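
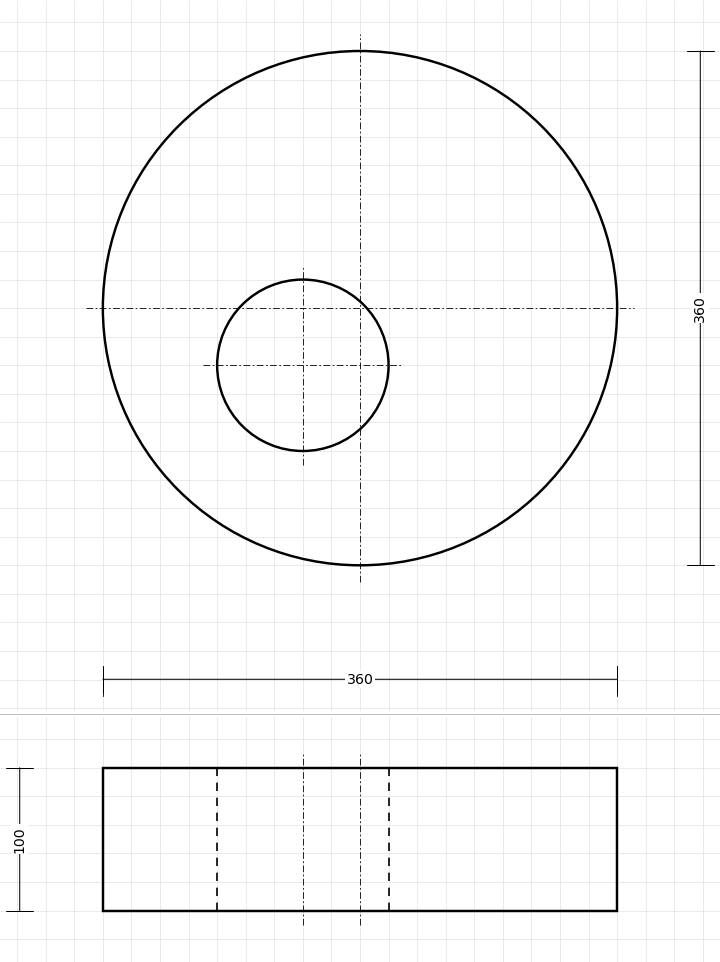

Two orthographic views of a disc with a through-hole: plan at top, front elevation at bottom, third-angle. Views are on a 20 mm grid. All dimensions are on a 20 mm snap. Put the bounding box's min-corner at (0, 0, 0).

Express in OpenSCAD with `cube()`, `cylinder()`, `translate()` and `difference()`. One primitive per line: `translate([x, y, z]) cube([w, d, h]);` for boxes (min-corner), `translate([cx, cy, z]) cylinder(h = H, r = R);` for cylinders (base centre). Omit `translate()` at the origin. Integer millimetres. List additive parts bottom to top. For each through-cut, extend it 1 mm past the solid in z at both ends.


difference() {
  translate([180, 180, 0]) cylinder(h = 100, r = 180);
  translate([140, 140, -1]) cylinder(h = 102, r = 60);
}


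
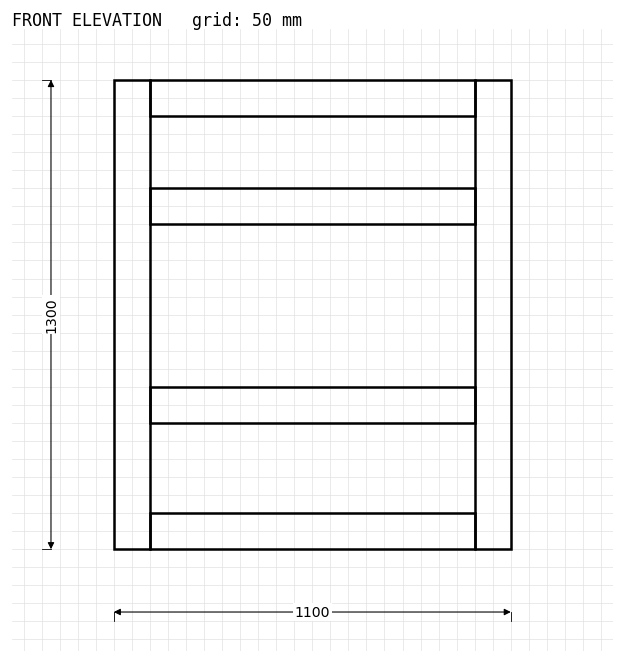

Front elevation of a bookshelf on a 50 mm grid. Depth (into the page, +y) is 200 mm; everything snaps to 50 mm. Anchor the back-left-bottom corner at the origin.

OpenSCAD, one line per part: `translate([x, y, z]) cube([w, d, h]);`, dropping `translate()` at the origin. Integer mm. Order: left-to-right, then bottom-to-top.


cube([100, 200, 1300]);
translate([100, 0, 0]) cube([900, 200, 100]);
translate([100, 0, 350]) cube([900, 200, 100]);
translate([100, 0, 900]) cube([900, 200, 100]);
translate([100, 0, 1200]) cube([900, 200, 100]);
translate([1000, 0, 0]) cube([100, 200, 1300]);


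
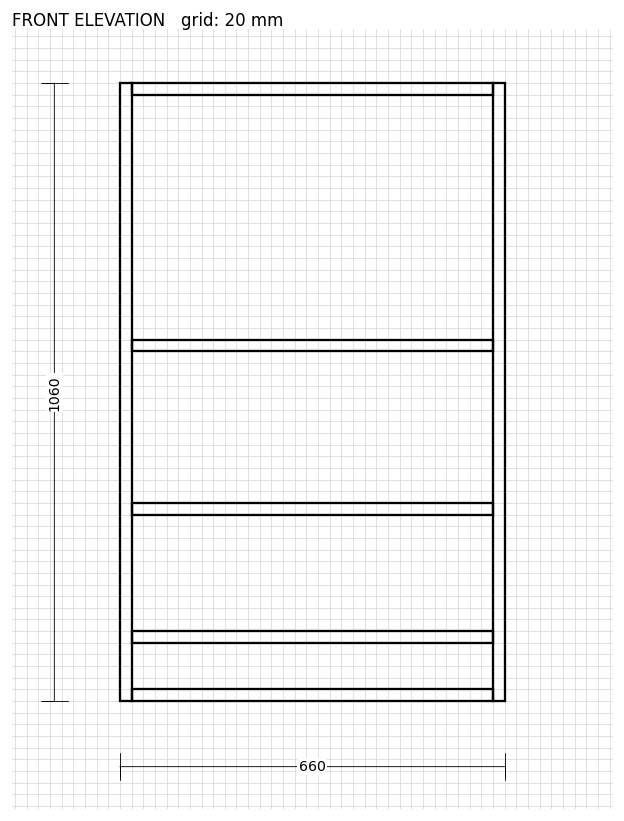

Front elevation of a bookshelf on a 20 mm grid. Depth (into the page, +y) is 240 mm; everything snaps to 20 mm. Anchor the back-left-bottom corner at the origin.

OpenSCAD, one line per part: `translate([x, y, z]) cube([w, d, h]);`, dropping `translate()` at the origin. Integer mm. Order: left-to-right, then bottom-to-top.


cube([20, 240, 1060]);
translate([20, 0, 0]) cube([620, 240, 20]);
translate([20, 0, 100]) cube([620, 240, 20]);
translate([20, 0, 320]) cube([620, 240, 20]);
translate([20, 0, 600]) cube([620, 240, 20]);
translate([20, 0, 1040]) cube([620, 240, 20]);
translate([640, 0, 0]) cube([20, 240, 1060]);


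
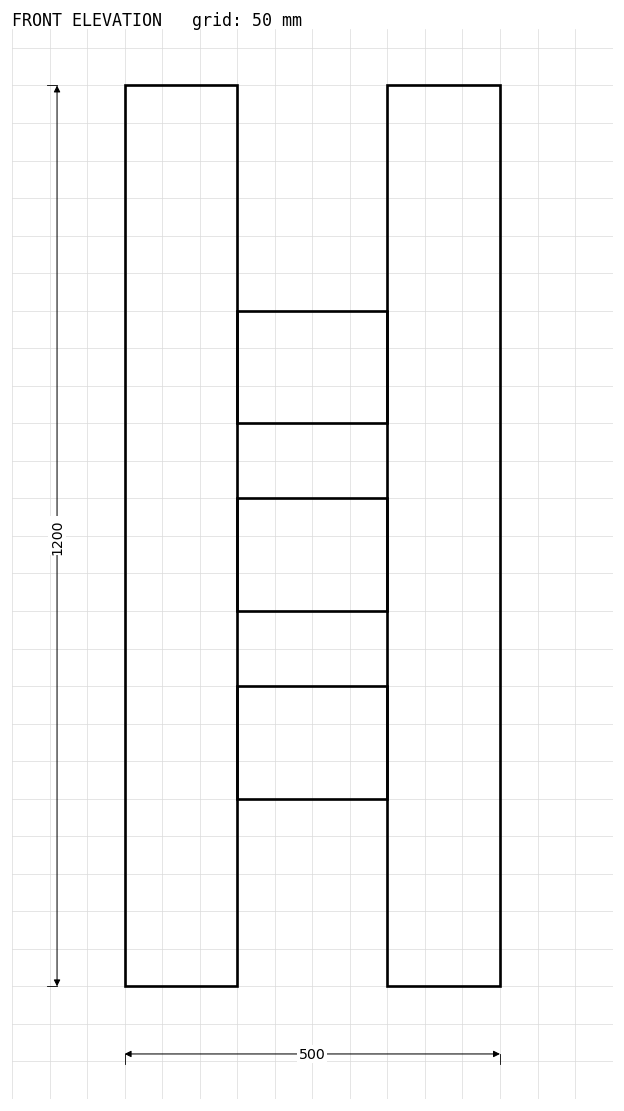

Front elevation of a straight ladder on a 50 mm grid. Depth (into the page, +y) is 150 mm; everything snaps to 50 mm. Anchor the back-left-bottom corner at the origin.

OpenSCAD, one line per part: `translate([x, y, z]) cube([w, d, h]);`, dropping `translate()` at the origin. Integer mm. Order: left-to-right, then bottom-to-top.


cube([150, 150, 1200]);
translate([150, 0, 250]) cube([200, 150, 150]);
translate([150, 0, 500]) cube([200, 150, 150]);
translate([150, 0, 750]) cube([200, 150, 150]);
translate([350, 0, 0]) cube([150, 150, 1200]);


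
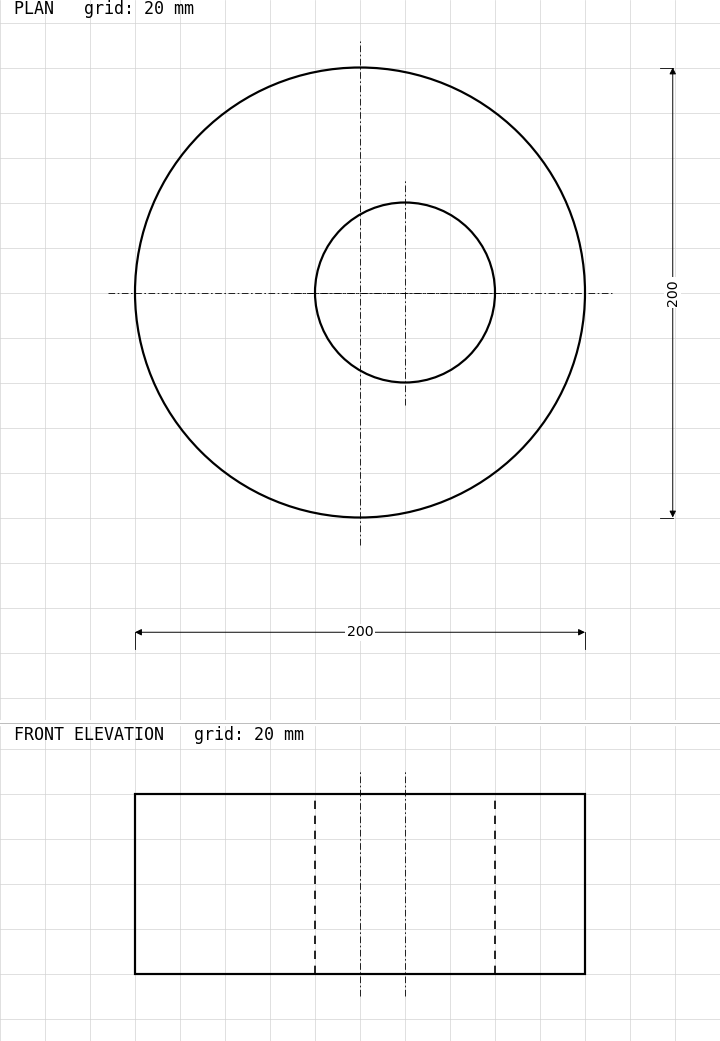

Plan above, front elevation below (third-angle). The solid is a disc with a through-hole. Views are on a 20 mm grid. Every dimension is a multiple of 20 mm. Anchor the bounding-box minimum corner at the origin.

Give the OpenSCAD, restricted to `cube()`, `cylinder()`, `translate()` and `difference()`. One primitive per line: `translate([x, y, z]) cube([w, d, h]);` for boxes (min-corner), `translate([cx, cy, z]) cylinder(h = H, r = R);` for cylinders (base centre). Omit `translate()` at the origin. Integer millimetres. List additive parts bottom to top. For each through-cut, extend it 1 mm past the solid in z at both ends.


difference() {
  translate([100, 100, 0]) cylinder(h = 80, r = 100);
  translate([120, 100, -1]) cylinder(h = 82, r = 40);
}


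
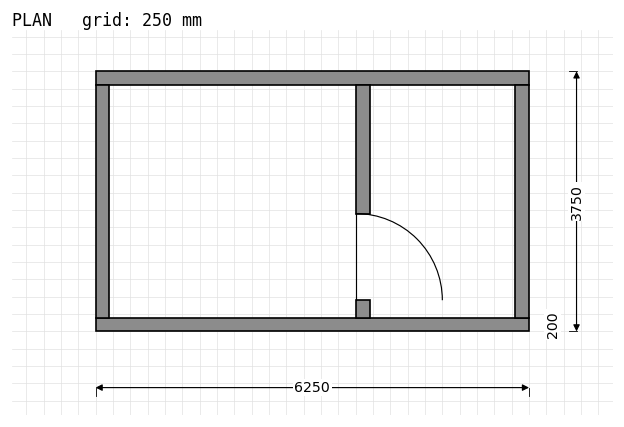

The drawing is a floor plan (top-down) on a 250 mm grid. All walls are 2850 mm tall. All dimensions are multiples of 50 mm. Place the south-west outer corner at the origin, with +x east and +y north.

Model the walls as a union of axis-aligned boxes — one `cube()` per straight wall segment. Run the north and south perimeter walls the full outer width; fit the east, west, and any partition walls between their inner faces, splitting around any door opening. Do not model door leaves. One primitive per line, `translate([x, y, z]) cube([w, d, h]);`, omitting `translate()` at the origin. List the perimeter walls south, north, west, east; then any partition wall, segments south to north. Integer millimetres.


cube([6250, 200, 2850]);
translate([0, 3550, 0]) cube([6250, 200, 2850]);
translate([0, 200, 0]) cube([200, 3350, 2850]);
translate([6050, 200, 0]) cube([200, 3350, 2850]);
translate([3750, 200, 0]) cube([200, 250, 2850]);
translate([3750, 1700, 0]) cube([200, 1850, 2850]);


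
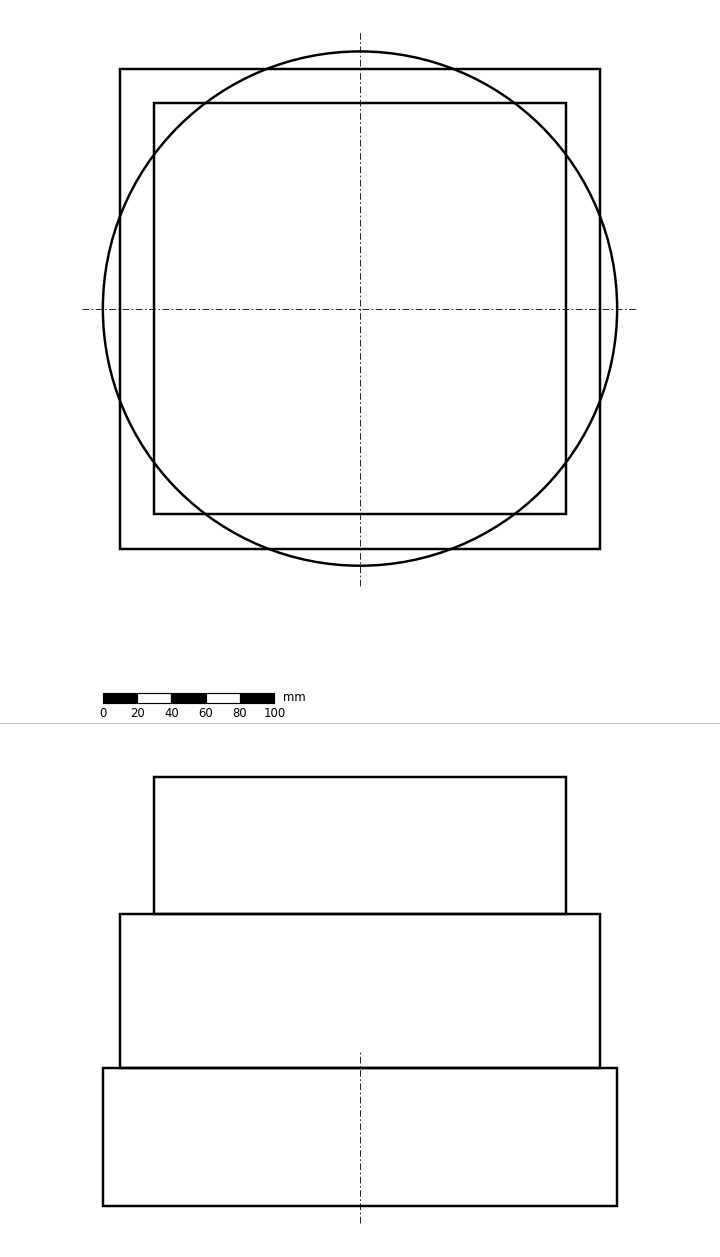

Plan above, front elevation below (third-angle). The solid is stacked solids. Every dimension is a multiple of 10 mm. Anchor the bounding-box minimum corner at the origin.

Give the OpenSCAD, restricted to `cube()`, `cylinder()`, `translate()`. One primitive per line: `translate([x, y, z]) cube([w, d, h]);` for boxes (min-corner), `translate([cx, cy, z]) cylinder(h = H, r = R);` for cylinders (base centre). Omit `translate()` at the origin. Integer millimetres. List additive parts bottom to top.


translate([150, 150, 0]) cylinder(h = 80, r = 150);
translate([10, 10, 80]) cube([280, 280, 90]);
translate([30, 30, 170]) cube([240, 240, 80]);


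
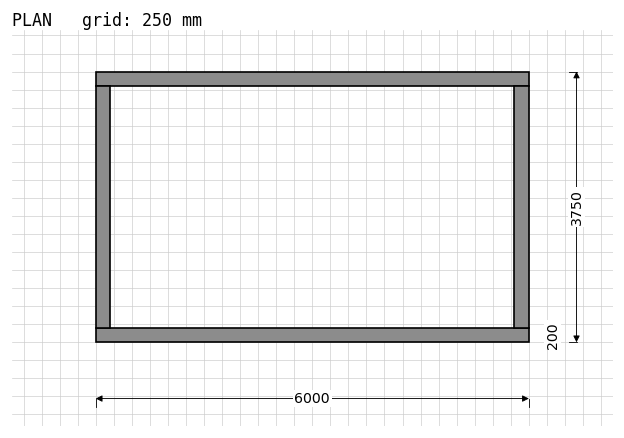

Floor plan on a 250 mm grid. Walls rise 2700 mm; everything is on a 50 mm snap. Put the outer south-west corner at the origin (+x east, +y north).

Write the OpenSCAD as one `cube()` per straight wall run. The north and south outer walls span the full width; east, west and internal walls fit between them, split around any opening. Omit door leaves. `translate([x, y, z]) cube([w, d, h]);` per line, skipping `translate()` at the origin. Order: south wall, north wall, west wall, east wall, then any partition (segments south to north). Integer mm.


cube([6000, 200, 2700]);
translate([0, 3550, 0]) cube([6000, 200, 2700]);
translate([0, 200, 0]) cube([200, 3350, 2700]);
translate([5800, 200, 0]) cube([200, 3350, 2700]);


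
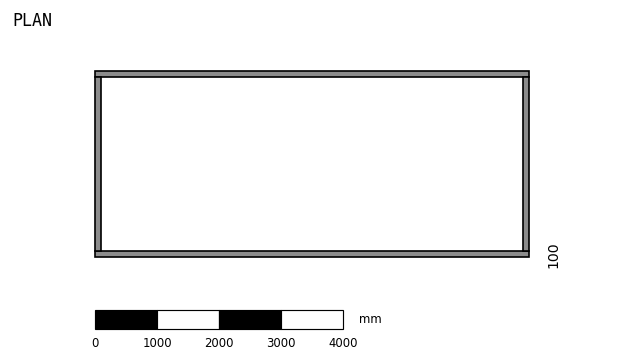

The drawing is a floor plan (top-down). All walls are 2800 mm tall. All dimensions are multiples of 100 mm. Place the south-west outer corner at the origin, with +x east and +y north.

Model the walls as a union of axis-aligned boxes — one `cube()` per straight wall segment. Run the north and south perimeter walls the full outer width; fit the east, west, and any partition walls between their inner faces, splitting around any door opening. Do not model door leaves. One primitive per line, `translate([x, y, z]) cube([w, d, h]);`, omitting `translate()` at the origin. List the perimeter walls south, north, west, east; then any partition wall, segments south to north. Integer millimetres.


cube([7000, 100, 2800]);
translate([0, 2900, 0]) cube([7000, 100, 2800]);
translate([0, 100, 0]) cube([100, 2800, 2800]);
translate([6900, 100, 0]) cube([100, 2800, 2800]);


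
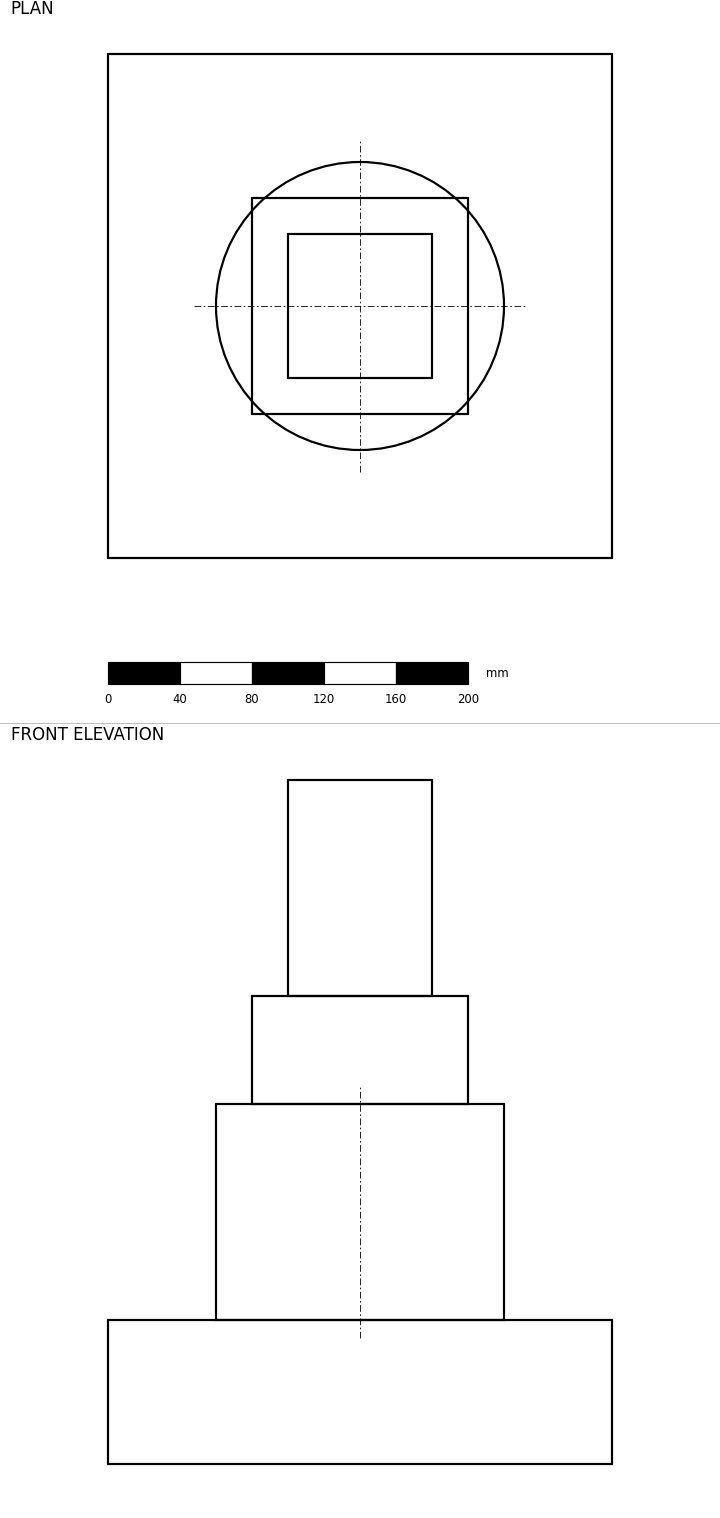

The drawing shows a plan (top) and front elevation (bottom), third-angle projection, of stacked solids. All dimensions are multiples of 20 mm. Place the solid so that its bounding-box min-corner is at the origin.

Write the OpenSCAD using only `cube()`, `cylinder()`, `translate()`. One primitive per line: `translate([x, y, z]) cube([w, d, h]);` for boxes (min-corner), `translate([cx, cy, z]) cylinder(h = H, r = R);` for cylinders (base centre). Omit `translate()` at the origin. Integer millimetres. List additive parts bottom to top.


cube([280, 280, 80]);
translate([140, 140, 80]) cylinder(h = 120, r = 80);
translate([80, 80, 200]) cube([120, 120, 60]);
translate([100, 100, 260]) cube([80, 80, 120]);


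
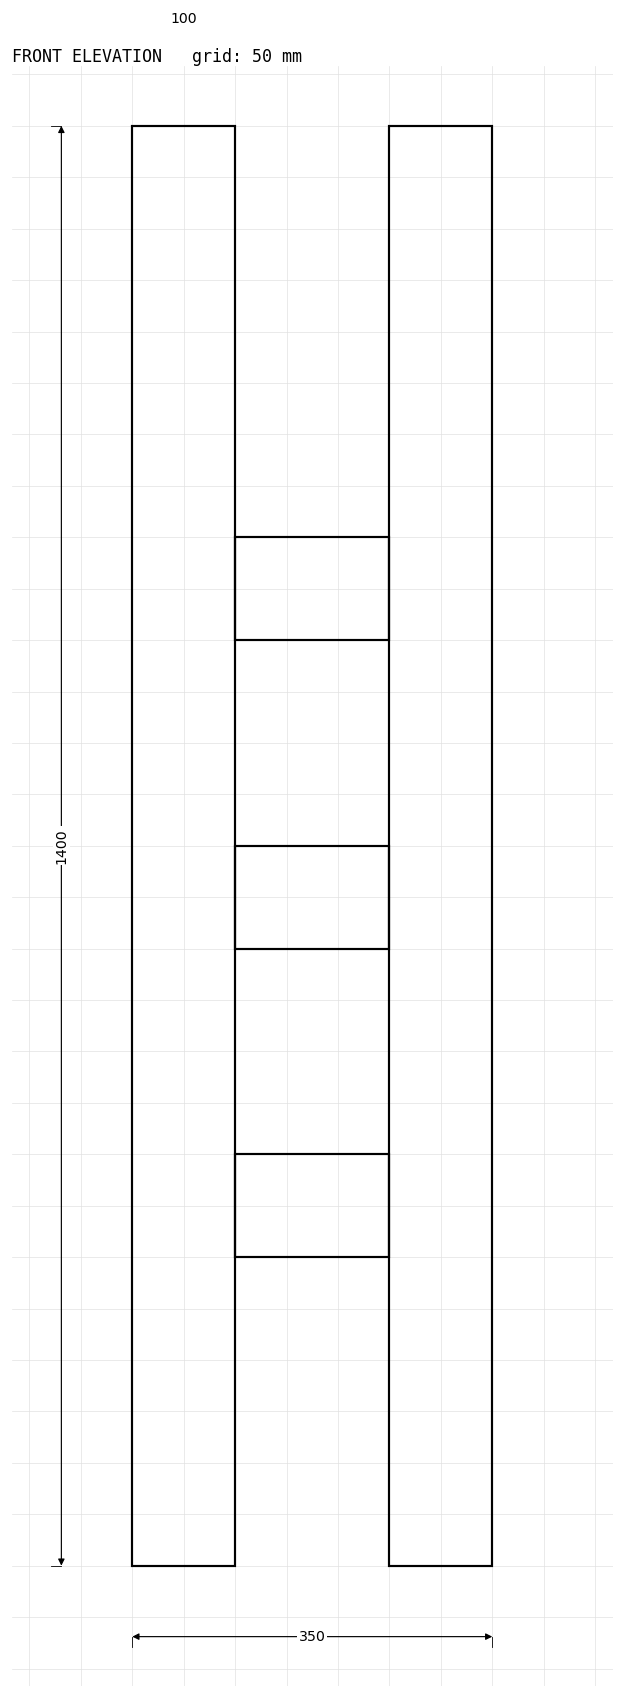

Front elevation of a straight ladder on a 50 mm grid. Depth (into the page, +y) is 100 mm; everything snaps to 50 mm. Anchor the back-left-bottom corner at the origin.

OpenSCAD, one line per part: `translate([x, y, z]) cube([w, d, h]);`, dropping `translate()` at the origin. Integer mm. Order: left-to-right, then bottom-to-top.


cube([100, 100, 1400]);
translate([100, 0, 300]) cube([150, 100, 100]);
translate([100, 0, 600]) cube([150, 100, 100]);
translate([100, 0, 900]) cube([150, 100, 100]);
translate([250, 0, 0]) cube([100, 100, 1400]);


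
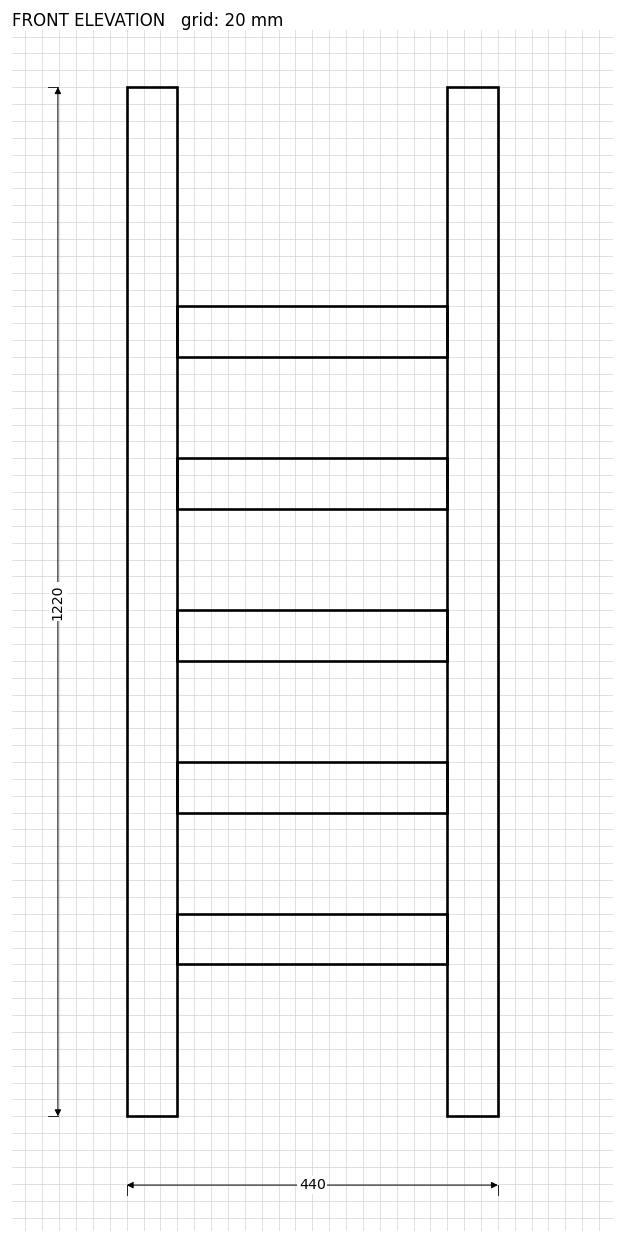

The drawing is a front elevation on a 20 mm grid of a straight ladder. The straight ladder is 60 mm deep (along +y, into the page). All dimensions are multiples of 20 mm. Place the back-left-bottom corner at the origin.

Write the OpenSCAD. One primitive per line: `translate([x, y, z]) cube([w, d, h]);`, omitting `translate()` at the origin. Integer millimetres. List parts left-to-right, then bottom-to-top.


cube([60, 60, 1220]);
translate([60, 0, 180]) cube([320, 60, 60]);
translate([60, 0, 360]) cube([320, 60, 60]);
translate([60, 0, 540]) cube([320, 60, 60]);
translate([60, 0, 720]) cube([320, 60, 60]);
translate([60, 0, 900]) cube([320, 60, 60]);
translate([380, 0, 0]) cube([60, 60, 1220]);


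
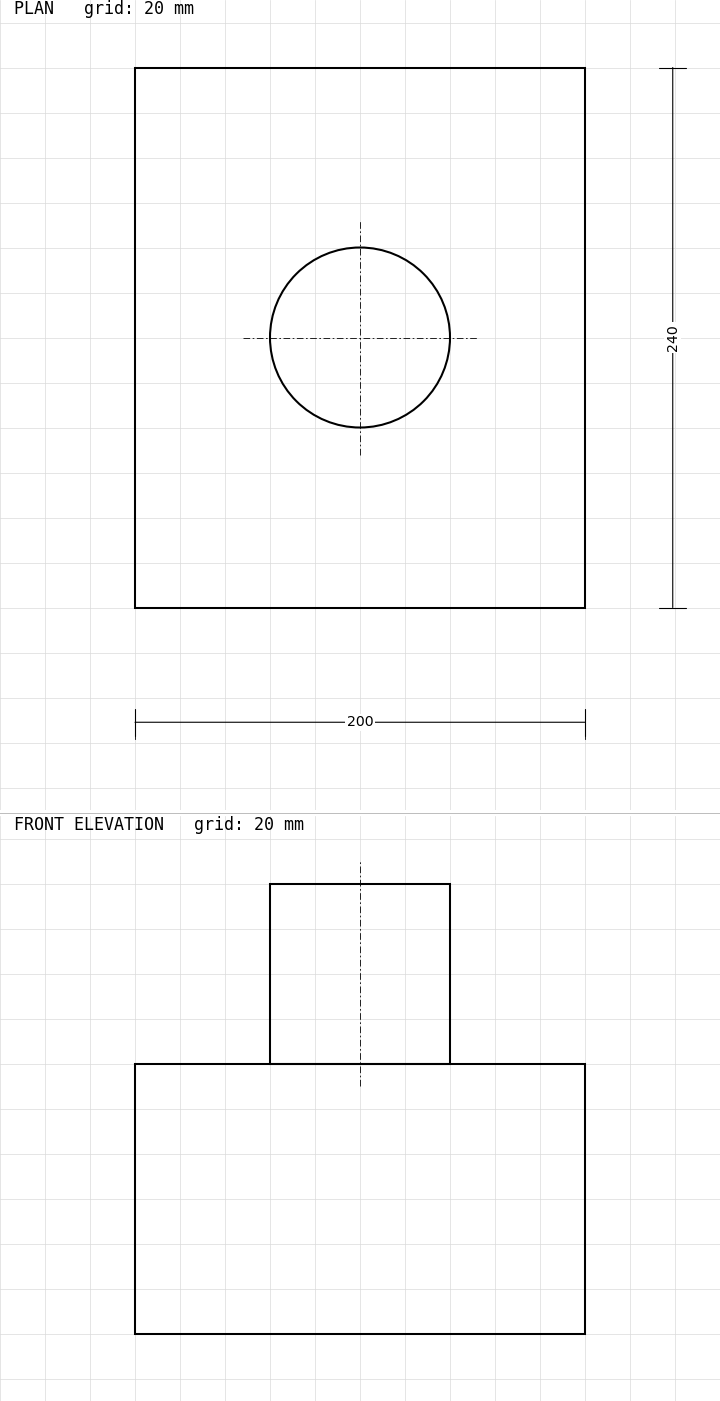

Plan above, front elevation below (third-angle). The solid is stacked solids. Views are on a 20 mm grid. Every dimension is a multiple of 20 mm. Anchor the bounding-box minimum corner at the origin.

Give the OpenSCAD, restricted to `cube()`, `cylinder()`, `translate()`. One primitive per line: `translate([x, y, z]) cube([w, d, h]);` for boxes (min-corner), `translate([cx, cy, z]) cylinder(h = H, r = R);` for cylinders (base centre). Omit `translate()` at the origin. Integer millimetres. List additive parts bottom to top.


cube([200, 240, 120]);
translate([100, 120, 120]) cylinder(h = 80, r = 40);


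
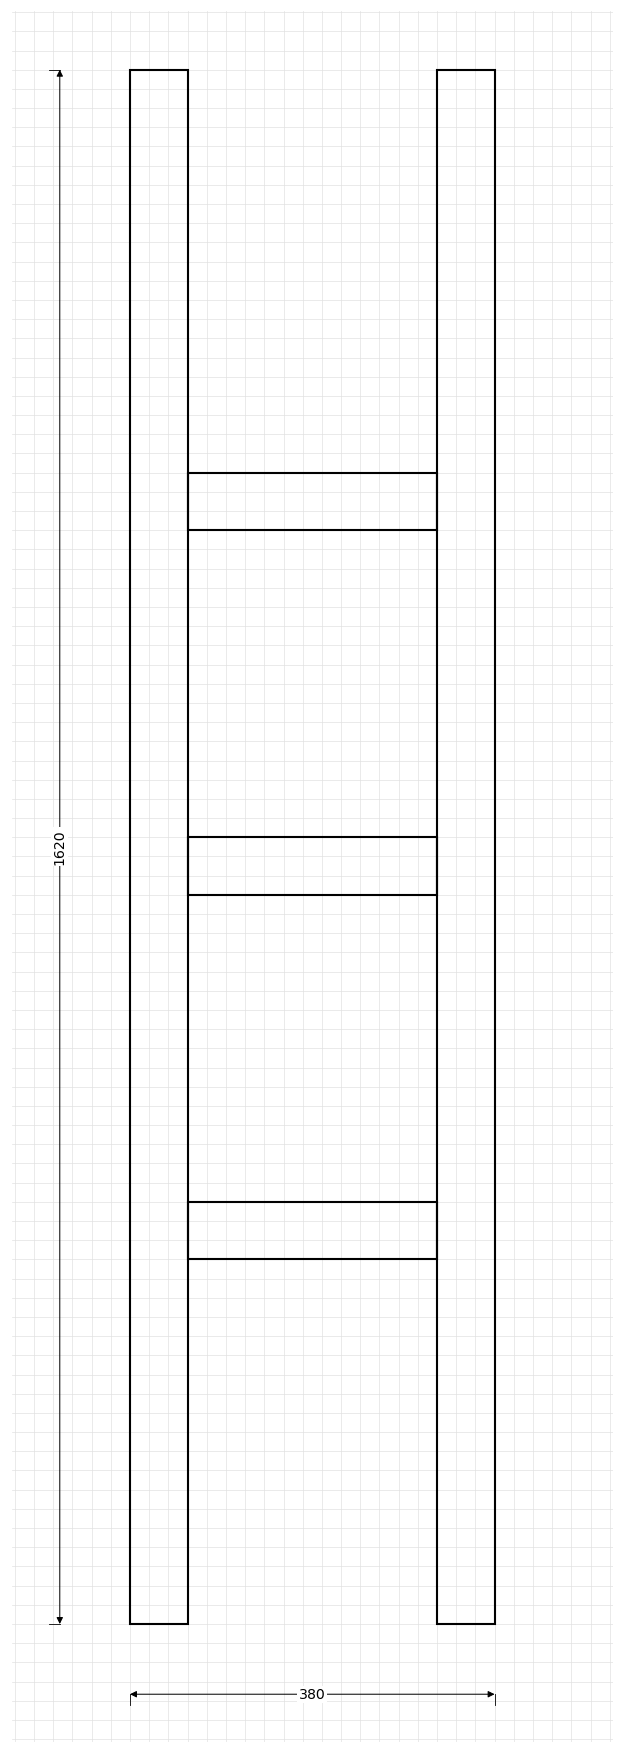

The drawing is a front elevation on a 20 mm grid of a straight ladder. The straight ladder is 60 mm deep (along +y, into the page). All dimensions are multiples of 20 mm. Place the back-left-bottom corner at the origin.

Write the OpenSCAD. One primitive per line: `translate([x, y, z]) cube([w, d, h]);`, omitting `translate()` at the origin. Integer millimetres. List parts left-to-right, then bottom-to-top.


cube([60, 60, 1620]);
translate([60, 0, 380]) cube([260, 60, 60]);
translate([60, 0, 760]) cube([260, 60, 60]);
translate([60, 0, 1140]) cube([260, 60, 60]);
translate([320, 0, 0]) cube([60, 60, 1620]);


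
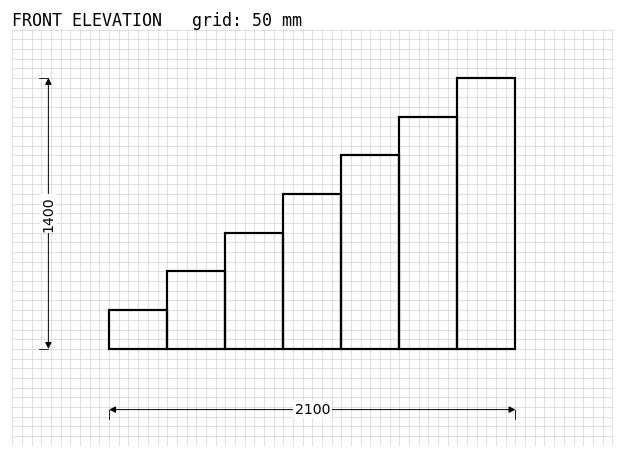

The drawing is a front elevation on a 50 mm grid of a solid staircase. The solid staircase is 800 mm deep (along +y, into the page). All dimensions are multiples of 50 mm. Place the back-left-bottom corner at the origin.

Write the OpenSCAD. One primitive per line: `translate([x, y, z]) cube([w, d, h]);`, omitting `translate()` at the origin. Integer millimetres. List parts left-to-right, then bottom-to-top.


cube([300, 800, 200]);
translate([300, 0, 0]) cube([300, 800, 400]);
translate([600, 0, 0]) cube([300, 800, 600]);
translate([900, 0, 0]) cube([300, 800, 800]);
translate([1200, 0, 0]) cube([300, 800, 1000]);
translate([1500, 0, 0]) cube([300, 800, 1200]);
translate([1800, 0, 0]) cube([300, 800, 1400]);


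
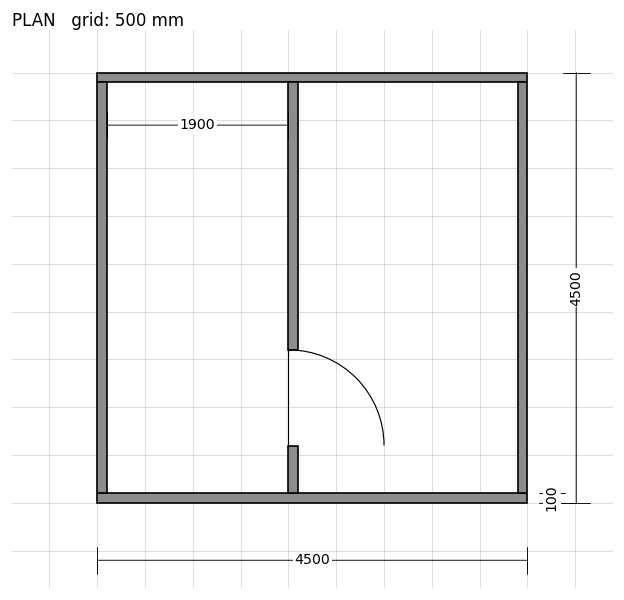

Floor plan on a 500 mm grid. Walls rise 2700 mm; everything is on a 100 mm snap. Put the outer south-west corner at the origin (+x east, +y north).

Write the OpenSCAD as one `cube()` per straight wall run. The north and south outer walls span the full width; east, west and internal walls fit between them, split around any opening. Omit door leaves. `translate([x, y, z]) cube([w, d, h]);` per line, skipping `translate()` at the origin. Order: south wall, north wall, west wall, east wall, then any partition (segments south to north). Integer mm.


cube([4500, 100, 2700]);
translate([0, 4400, 0]) cube([4500, 100, 2700]);
translate([0, 100, 0]) cube([100, 4300, 2700]);
translate([4400, 100, 0]) cube([100, 4300, 2700]);
translate([2000, 100, 0]) cube([100, 500, 2700]);
translate([2000, 1600, 0]) cube([100, 2800, 2700]);


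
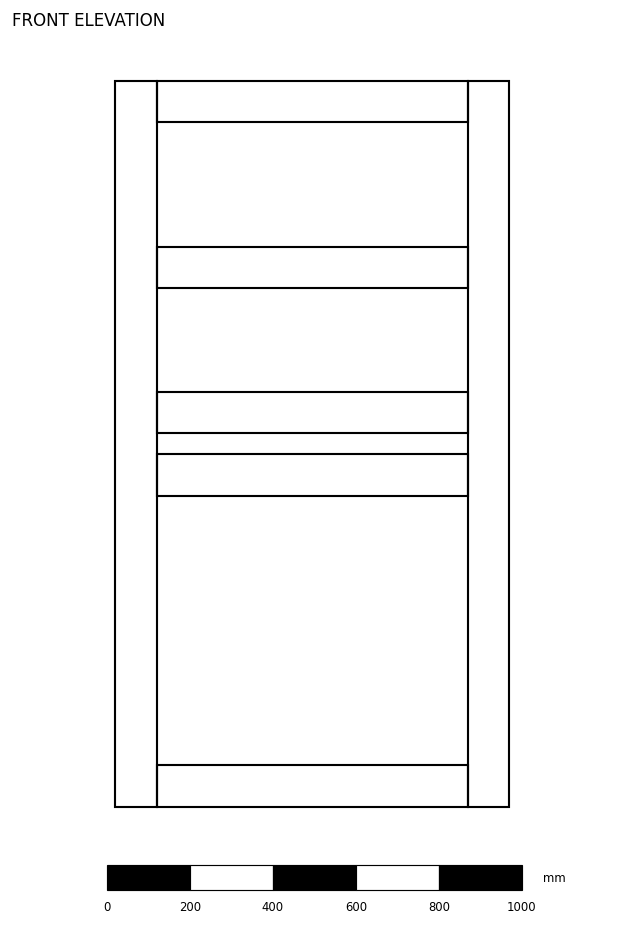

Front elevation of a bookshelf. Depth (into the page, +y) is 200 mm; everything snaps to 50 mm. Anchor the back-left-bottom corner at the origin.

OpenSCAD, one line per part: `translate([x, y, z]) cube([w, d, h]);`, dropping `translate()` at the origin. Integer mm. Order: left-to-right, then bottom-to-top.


cube([100, 200, 1750]);
translate([100, 0, 0]) cube([750, 200, 100]);
translate([100, 0, 750]) cube([750, 200, 100]);
translate([100, 0, 900]) cube([750, 200, 100]);
translate([100, 0, 1250]) cube([750, 200, 100]);
translate([100, 0, 1650]) cube([750, 200, 100]);
translate([850, 0, 0]) cube([100, 200, 1750]);


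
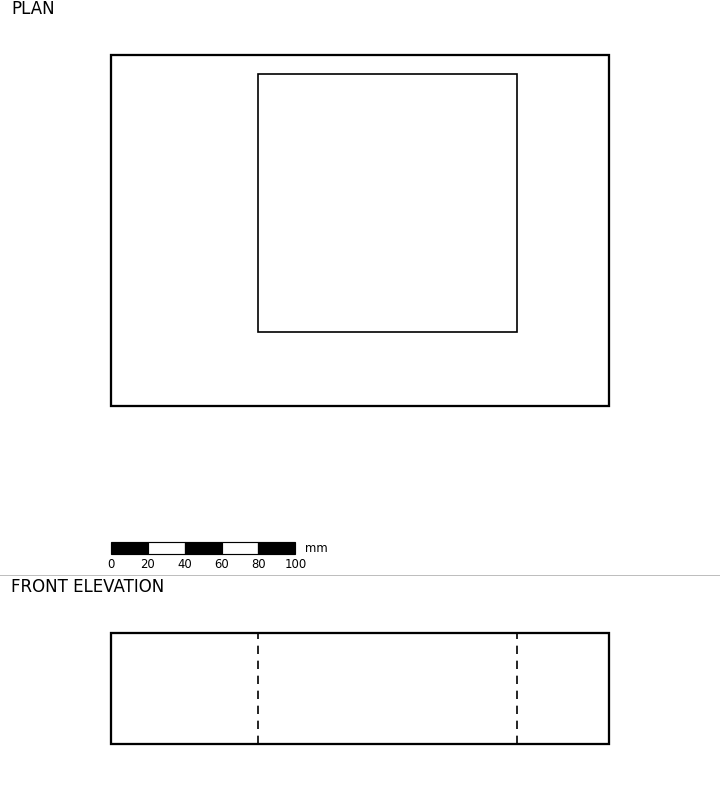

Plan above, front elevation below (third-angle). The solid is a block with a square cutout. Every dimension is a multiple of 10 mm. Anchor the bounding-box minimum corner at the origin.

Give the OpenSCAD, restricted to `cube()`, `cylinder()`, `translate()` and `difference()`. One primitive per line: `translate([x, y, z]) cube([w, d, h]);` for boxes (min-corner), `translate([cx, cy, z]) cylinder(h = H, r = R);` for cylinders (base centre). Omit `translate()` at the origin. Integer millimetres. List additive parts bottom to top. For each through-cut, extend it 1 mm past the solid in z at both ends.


difference() {
  cube([270, 190, 60]);
  translate([80, 40, -1]) cube([140, 140, 62]);
}


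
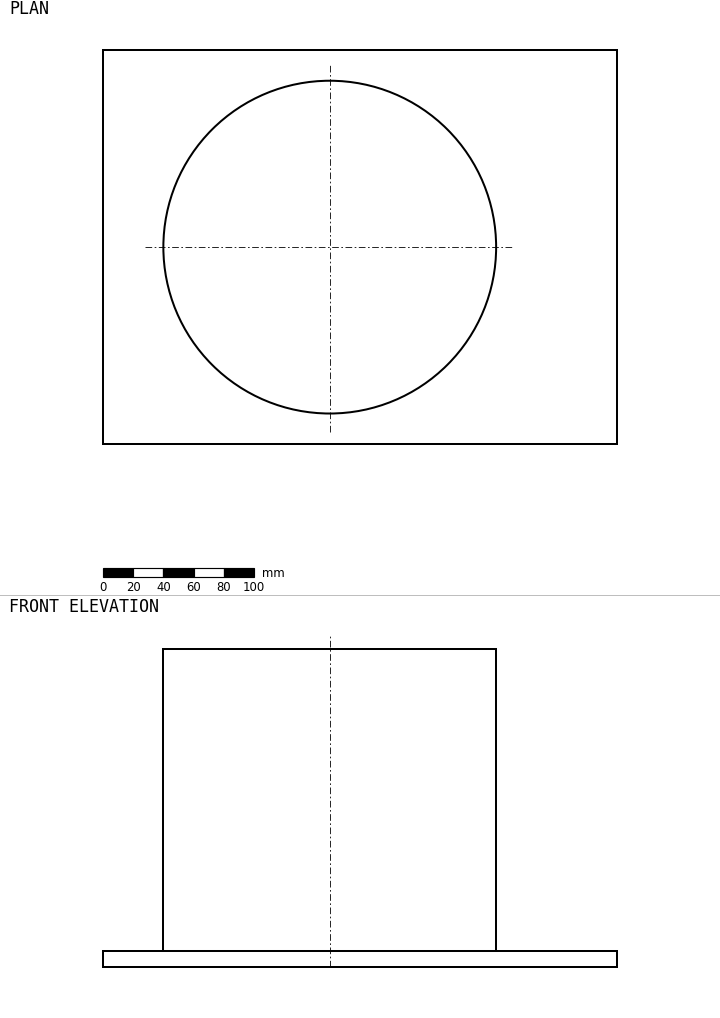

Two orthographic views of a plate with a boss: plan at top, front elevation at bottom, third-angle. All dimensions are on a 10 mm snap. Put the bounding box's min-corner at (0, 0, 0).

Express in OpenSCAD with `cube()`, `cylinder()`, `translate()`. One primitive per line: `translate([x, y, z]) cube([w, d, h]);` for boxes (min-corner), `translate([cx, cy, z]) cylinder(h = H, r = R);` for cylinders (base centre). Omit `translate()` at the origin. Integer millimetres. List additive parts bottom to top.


cube([340, 260, 10]);
translate([150, 130, 10]) cylinder(h = 200, r = 110);


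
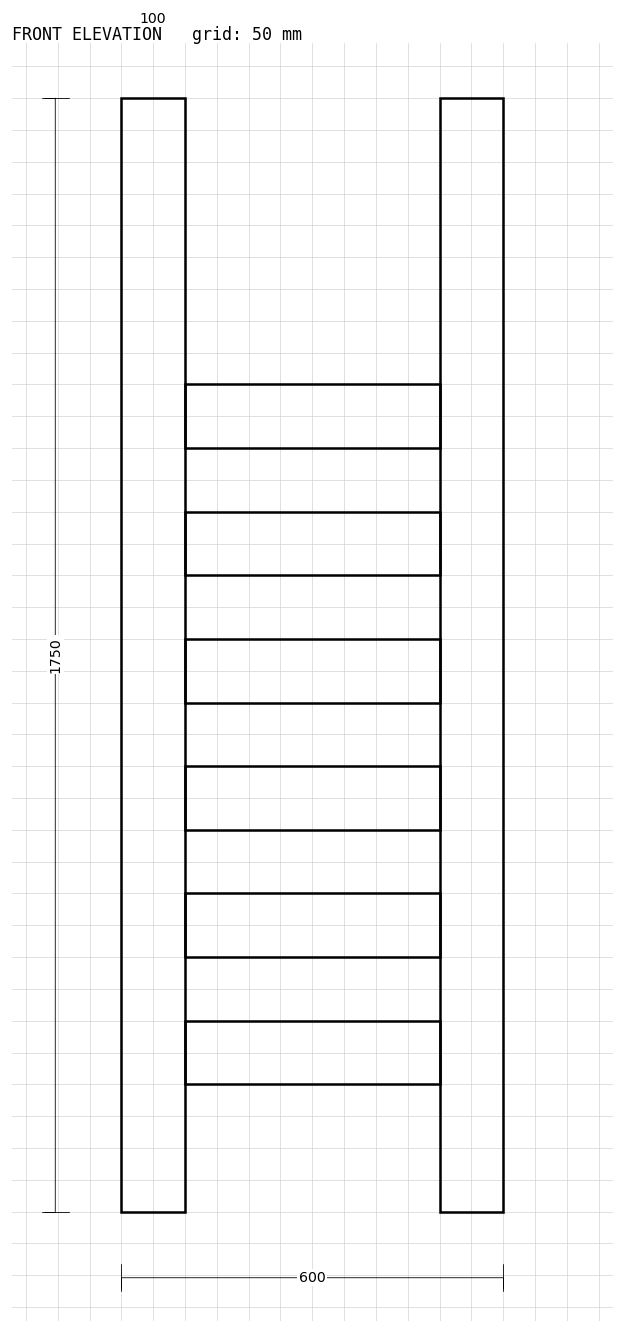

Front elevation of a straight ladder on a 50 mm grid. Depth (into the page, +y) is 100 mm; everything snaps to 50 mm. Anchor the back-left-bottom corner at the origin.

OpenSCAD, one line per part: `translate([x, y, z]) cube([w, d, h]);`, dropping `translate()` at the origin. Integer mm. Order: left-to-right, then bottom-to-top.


cube([100, 100, 1750]);
translate([100, 0, 200]) cube([400, 100, 100]);
translate([100, 0, 400]) cube([400, 100, 100]);
translate([100, 0, 600]) cube([400, 100, 100]);
translate([100, 0, 800]) cube([400, 100, 100]);
translate([100, 0, 1000]) cube([400, 100, 100]);
translate([100, 0, 1200]) cube([400, 100, 100]);
translate([500, 0, 0]) cube([100, 100, 1750]);


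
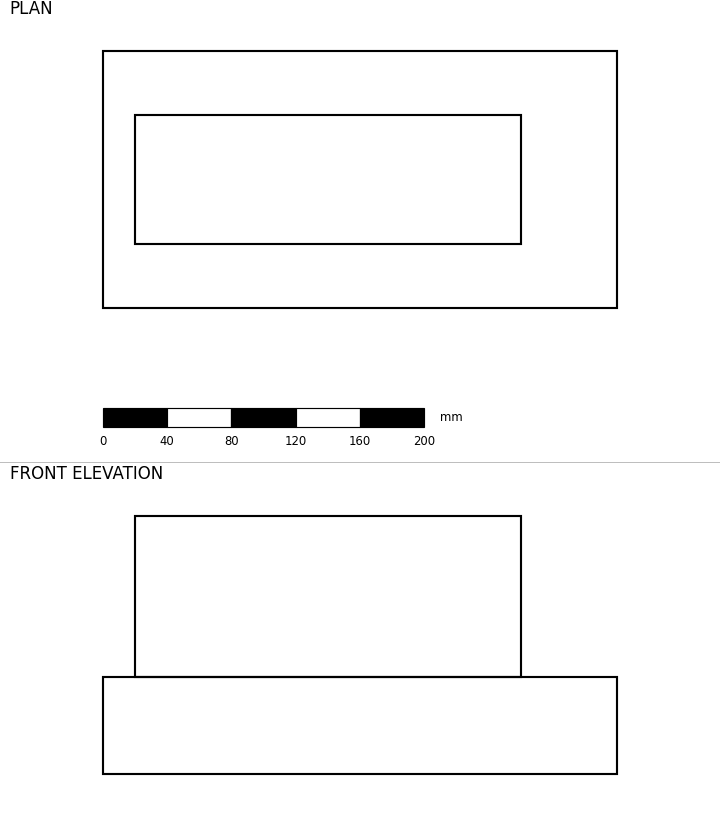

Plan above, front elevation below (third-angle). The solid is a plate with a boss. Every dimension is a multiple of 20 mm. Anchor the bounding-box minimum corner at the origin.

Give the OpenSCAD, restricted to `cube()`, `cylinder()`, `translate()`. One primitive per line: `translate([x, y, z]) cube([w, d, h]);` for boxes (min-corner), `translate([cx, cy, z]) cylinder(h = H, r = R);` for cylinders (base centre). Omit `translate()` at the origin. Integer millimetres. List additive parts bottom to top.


cube([320, 160, 60]);
translate([20, 40, 60]) cube([240, 80, 100]);


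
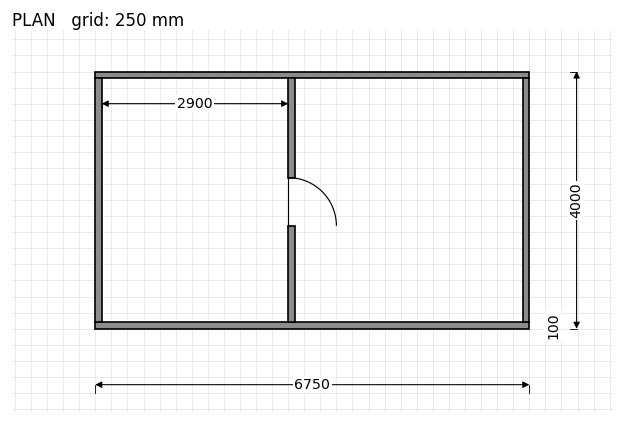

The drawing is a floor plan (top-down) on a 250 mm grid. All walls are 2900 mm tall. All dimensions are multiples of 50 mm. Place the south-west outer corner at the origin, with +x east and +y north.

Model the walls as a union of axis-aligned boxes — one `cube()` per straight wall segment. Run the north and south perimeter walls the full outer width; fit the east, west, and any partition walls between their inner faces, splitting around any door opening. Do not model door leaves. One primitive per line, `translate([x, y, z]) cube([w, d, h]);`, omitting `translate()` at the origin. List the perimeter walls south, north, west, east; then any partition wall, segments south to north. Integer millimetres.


cube([6750, 100, 2900]);
translate([0, 3900, 0]) cube([6750, 100, 2900]);
translate([0, 100, 0]) cube([100, 3800, 2900]);
translate([6650, 100, 0]) cube([100, 3800, 2900]);
translate([3000, 100, 0]) cube([100, 1500, 2900]);
translate([3000, 2350, 0]) cube([100, 1550, 2900]);


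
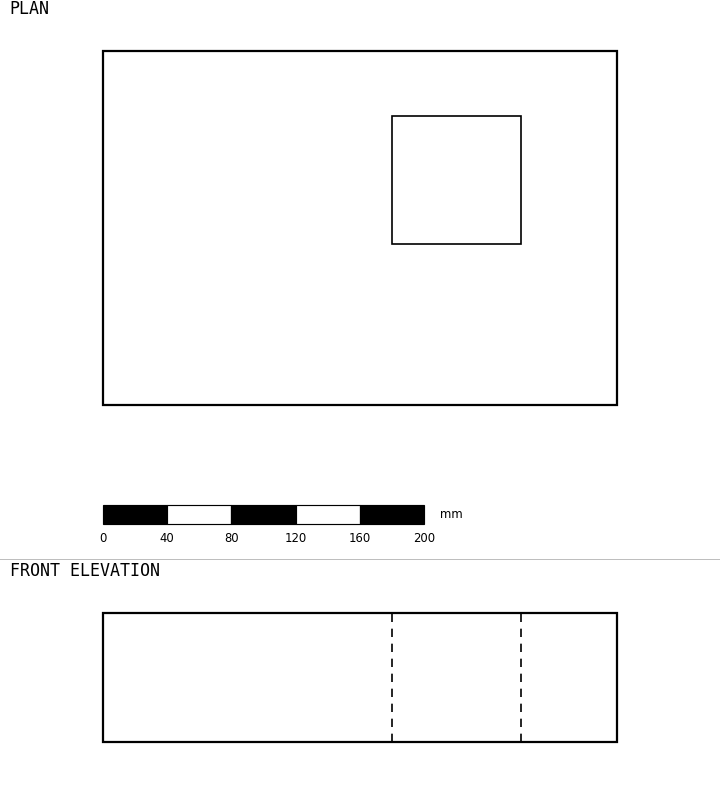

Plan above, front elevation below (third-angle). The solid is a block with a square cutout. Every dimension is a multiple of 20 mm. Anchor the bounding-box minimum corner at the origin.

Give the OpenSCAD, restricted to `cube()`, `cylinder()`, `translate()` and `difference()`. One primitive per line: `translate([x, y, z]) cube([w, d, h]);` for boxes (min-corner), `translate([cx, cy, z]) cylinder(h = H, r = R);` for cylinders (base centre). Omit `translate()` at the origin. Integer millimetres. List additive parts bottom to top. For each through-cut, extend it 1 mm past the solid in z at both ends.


difference() {
  cube([320, 220, 80]);
  translate([180, 100, -1]) cube([80, 80, 82]);
}


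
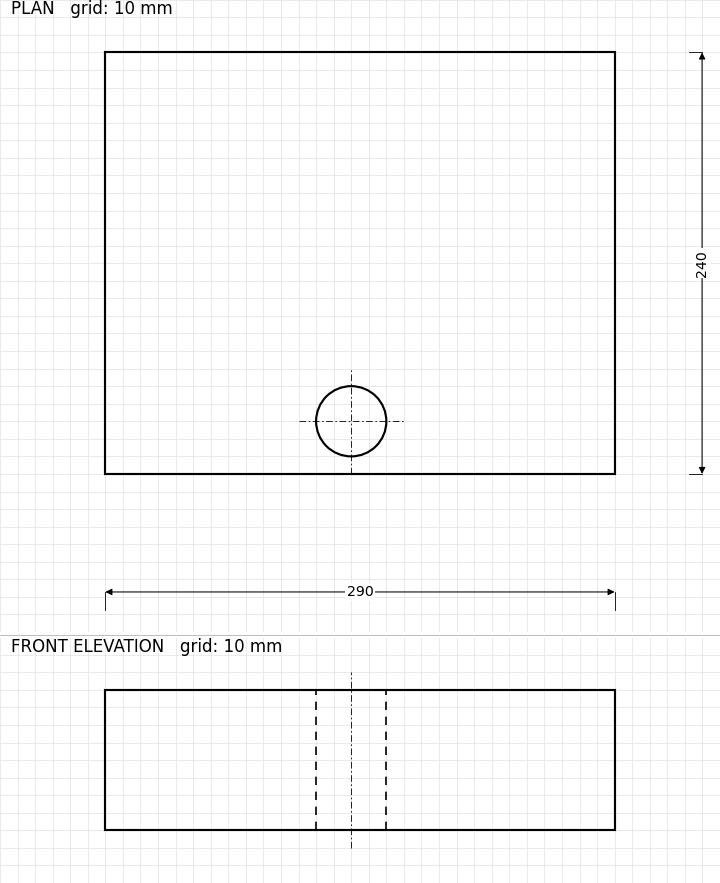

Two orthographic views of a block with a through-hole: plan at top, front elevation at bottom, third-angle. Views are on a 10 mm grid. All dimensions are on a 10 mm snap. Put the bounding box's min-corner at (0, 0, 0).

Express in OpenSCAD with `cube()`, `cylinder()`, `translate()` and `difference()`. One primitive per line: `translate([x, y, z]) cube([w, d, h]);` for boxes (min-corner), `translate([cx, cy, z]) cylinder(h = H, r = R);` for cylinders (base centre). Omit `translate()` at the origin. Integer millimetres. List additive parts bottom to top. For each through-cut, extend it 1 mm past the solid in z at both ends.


difference() {
  cube([290, 240, 80]);
  translate([140, 30, -1]) cylinder(h = 82, r = 20);
}


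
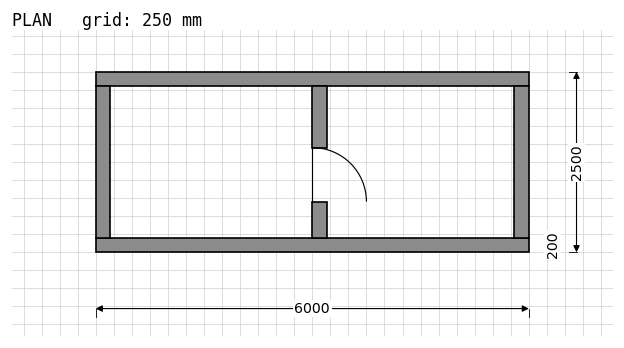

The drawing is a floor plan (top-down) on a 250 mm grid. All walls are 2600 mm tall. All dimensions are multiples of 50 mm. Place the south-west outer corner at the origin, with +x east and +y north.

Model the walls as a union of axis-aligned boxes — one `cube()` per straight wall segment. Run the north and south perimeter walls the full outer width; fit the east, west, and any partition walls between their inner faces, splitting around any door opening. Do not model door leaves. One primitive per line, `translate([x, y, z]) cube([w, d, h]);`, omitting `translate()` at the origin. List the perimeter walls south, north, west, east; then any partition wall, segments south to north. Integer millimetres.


cube([6000, 200, 2600]);
translate([0, 2300, 0]) cube([6000, 200, 2600]);
translate([0, 200, 0]) cube([200, 2100, 2600]);
translate([5800, 200, 0]) cube([200, 2100, 2600]);
translate([3000, 200, 0]) cube([200, 500, 2600]);
translate([3000, 1450, 0]) cube([200, 850, 2600]);


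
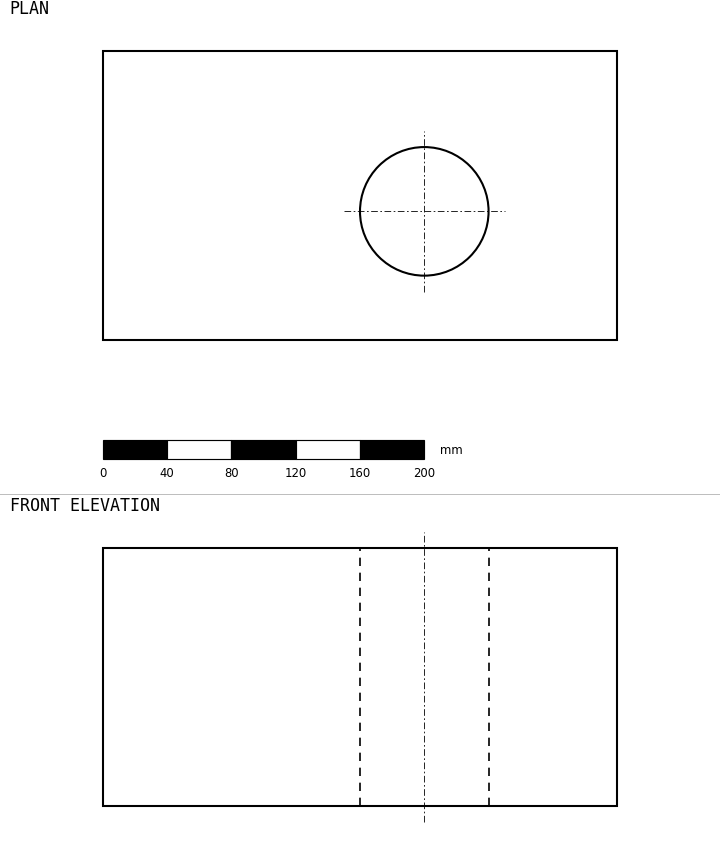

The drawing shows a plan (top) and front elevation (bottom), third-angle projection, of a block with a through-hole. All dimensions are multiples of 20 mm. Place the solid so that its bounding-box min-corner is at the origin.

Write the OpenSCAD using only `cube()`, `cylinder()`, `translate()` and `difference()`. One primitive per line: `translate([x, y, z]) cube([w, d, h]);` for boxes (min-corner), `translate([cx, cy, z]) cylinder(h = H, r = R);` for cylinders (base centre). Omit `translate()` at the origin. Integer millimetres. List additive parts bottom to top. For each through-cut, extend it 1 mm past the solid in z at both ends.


difference() {
  cube([320, 180, 160]);
  translate([200, 80, -1]) cylinder(h = 162, r = 40);
}


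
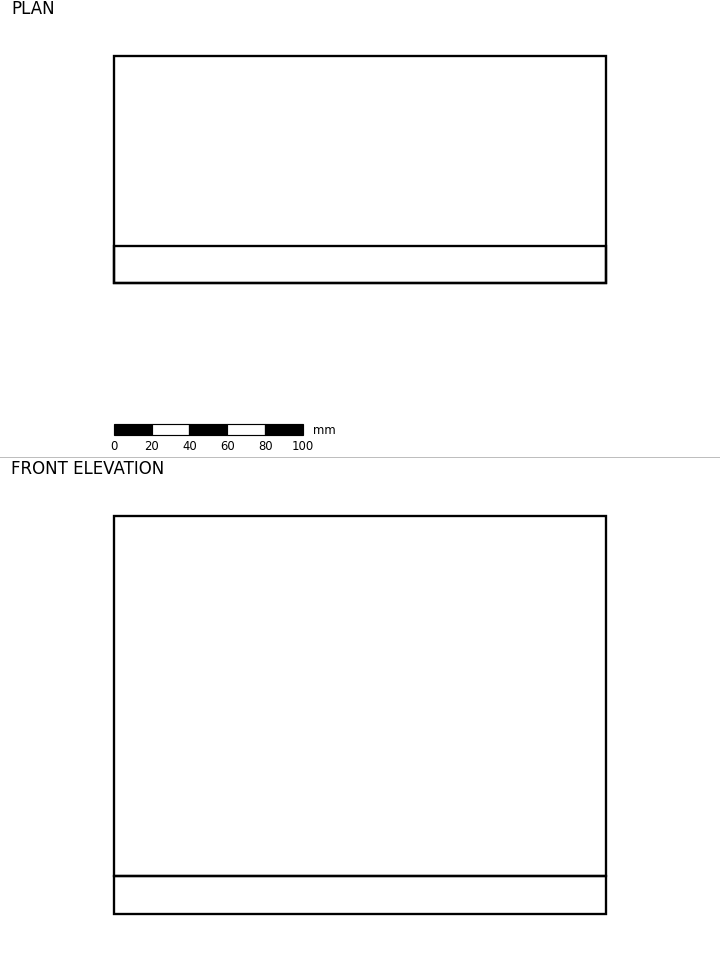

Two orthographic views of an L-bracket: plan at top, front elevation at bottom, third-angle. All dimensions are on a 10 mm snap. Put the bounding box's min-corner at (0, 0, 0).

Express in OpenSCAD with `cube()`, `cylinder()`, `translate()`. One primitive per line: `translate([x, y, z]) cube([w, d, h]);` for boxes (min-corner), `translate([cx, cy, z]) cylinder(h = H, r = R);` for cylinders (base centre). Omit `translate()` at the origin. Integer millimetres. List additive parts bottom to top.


cube([260, 120, 20]);
translate([0, 0, 20]) cube([260, 20, 190]);


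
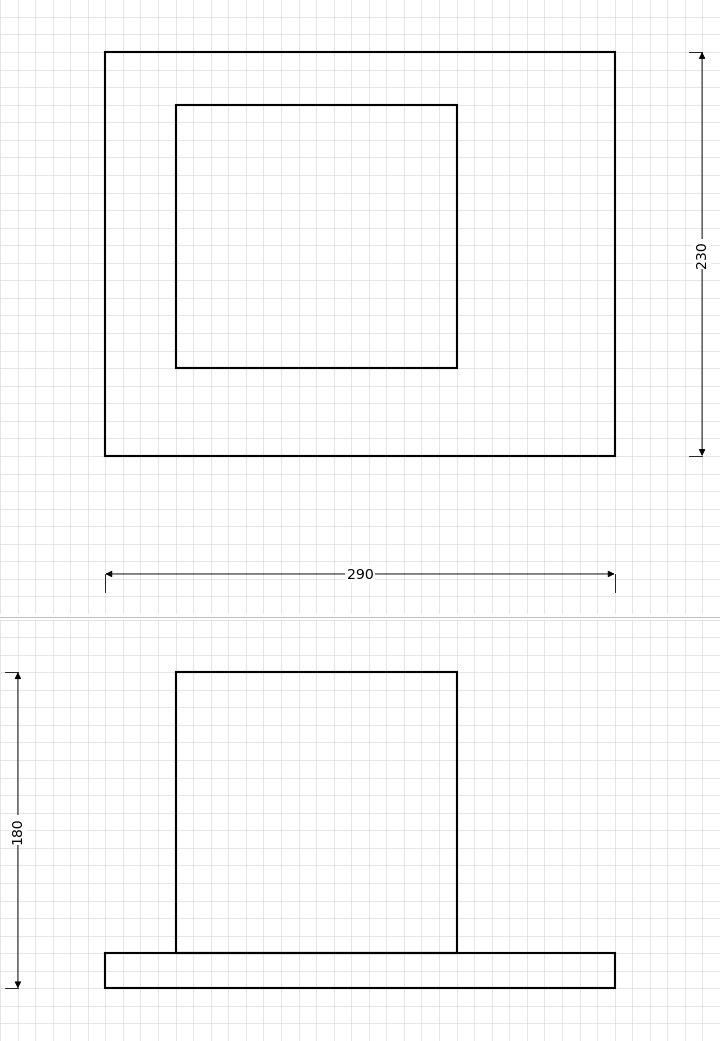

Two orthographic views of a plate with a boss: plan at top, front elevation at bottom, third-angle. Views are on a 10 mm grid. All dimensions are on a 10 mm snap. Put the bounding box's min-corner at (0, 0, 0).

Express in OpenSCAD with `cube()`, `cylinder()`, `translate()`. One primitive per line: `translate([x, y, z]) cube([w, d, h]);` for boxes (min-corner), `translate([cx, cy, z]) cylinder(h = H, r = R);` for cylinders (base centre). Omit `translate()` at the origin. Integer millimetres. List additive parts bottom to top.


cube([290, 230, 20]);
translate([40, 50, 20]) cube([160, 150, 160]);


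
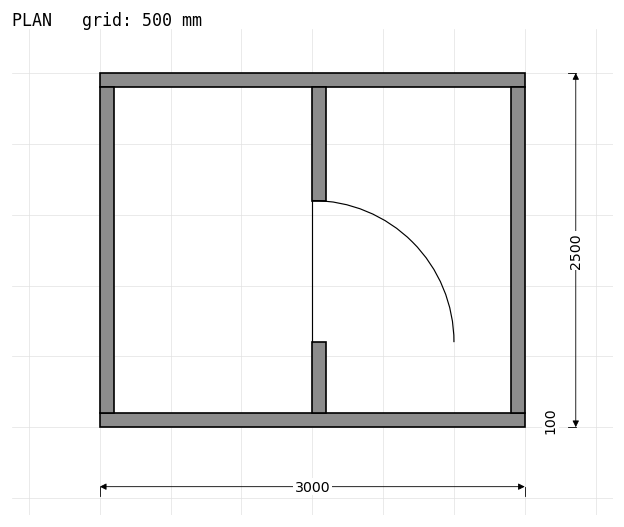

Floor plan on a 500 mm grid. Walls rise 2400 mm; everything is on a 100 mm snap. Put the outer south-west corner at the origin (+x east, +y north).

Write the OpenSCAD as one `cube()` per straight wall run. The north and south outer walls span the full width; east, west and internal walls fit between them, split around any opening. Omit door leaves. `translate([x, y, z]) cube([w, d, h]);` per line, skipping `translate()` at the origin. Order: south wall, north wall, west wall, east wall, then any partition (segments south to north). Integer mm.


cube([3000, 100, 2400]);
translate([0, 2400, 0]) cube([3000, 100, 2400]);
translate([0, 100, 0]) cube([100, 2300, 2400]);
translate([2900, 100, 0]) cube([100, 2300, 2400]);
translate([1500, 100, 0]) cube([100, 500, 2400]);
translate([1500, 1600, 0]) cube([100, 800, 2400]);


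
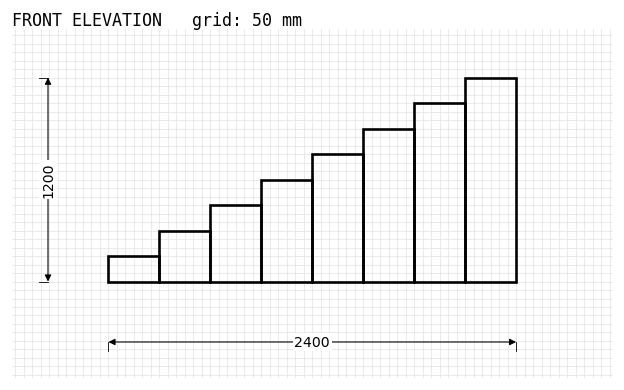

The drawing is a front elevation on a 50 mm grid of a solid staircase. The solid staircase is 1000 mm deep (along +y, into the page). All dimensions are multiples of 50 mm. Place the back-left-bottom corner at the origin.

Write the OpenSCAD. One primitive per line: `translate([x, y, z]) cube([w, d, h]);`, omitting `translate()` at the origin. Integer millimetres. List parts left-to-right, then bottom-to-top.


cube([300, 1000, 150]);
translate([300, 0, 0]) cube([300, 1000, 300]);
translate([600, 0, 0]) cube([300, 1000, 450]);
translate([900, 0, 0]) cube([300, 1000, 600]);
translate([1200, 0, 0]) cube([300, 1000, 750]);
translate([1500, 0, 0]) cube([300, 1000, 900]);
translate([1800, 0, 0]) cube([300, 1000, 1050]);
translate([2100, 0, 0]) cube([300, 1000, 1200]);


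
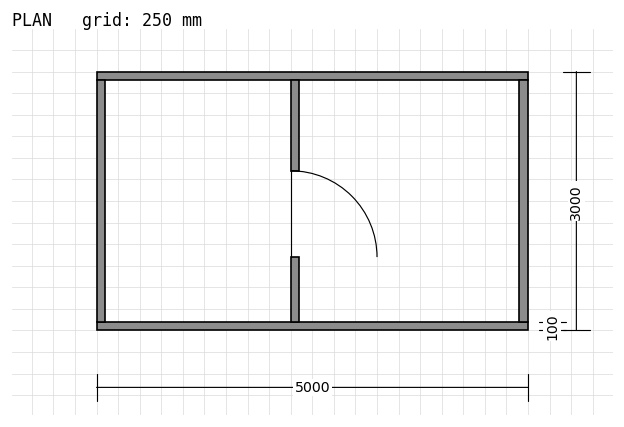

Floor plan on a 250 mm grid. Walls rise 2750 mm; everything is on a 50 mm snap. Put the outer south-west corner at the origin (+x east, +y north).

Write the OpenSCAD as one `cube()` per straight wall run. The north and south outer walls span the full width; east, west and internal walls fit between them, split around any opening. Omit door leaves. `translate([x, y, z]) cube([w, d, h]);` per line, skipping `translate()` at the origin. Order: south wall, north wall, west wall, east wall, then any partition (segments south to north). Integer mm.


cube([5000, 100, 2750]);
translate([0, 2900, 0]) cube([5000, 100, 2750]);
translate([0, 100, 0]) cube([100, 2800, 2750]);
translate([4900, 100, 0]) cube([100, 2800, 2750]);
translate([2250, 100, 0]) cube([100, 750, 2750]);
translate([2250, 1850, 0]) cube([100, 1050, 2750]);


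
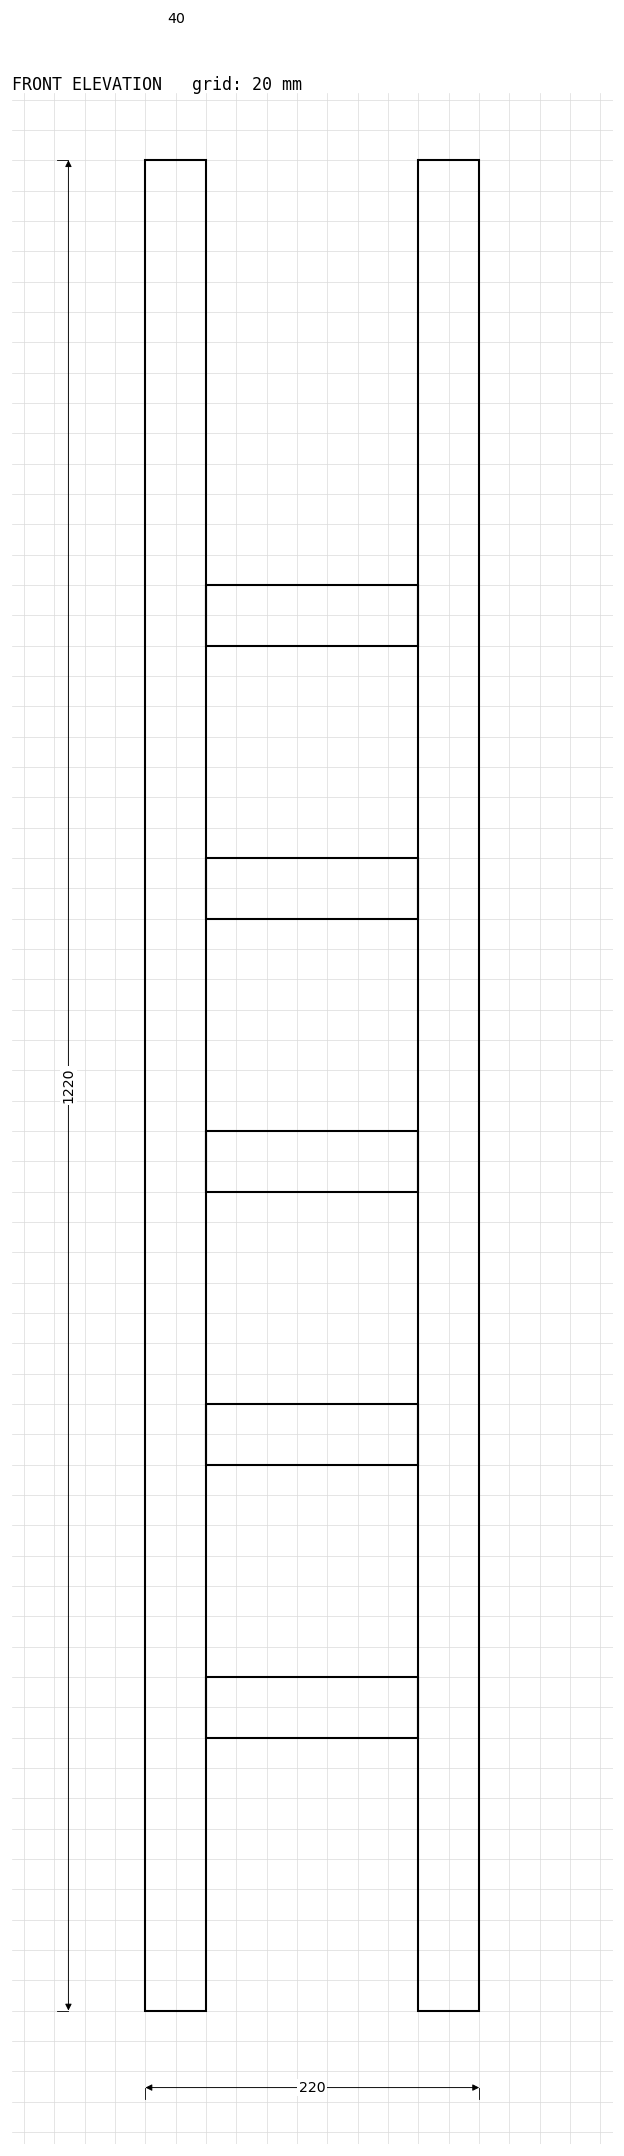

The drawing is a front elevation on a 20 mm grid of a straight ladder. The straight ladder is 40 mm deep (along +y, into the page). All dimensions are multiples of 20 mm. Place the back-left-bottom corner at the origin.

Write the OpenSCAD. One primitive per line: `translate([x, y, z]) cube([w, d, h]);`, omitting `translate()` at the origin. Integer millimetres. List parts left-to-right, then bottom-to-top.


cube([40, 40, 1220]);
translate([40, 0, 180]) cube([140, 40, 40]);
translate([40, 0, 360]) cube([140, 40, 40]);
translate([40, 0, 540]) cube([140, 40, 40]);
translate([40, 0, 720]) cube([140, 40, 40]);
translate([40, 0, 900]) cube([140, 40, 40]);
translate([180, 0, 0]) cube([40, 40, 1220]);


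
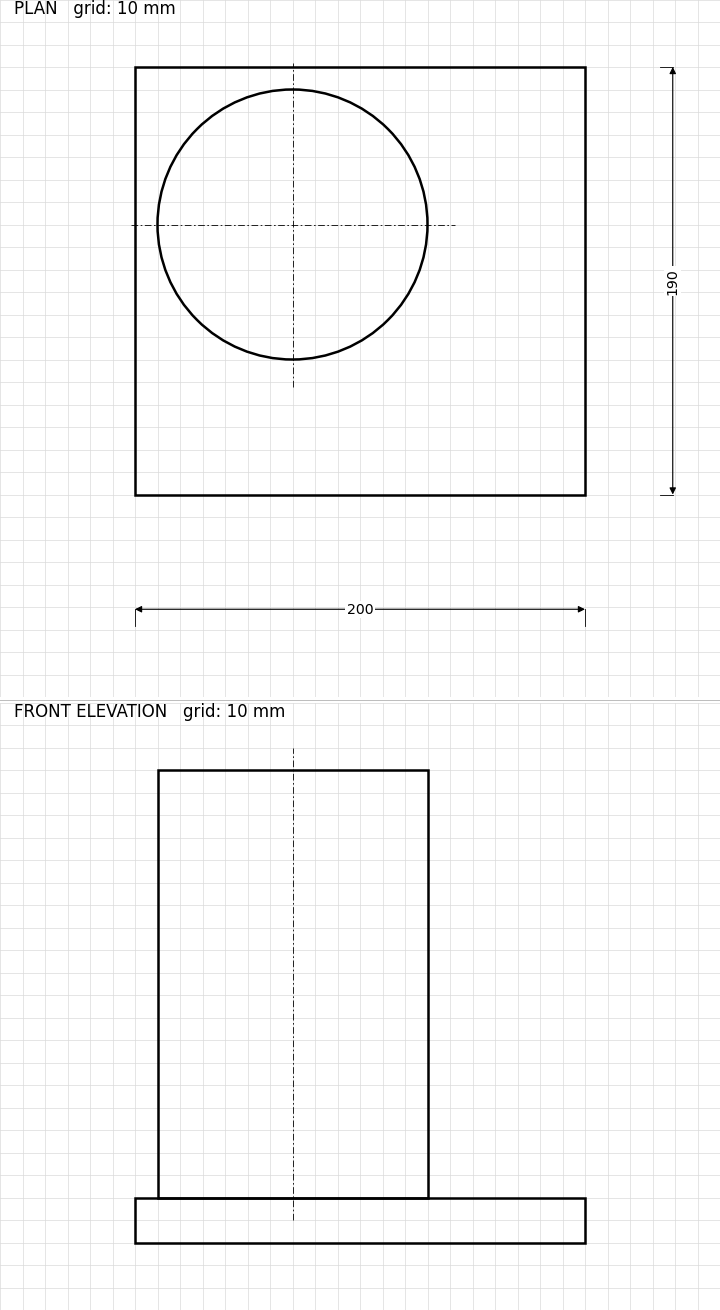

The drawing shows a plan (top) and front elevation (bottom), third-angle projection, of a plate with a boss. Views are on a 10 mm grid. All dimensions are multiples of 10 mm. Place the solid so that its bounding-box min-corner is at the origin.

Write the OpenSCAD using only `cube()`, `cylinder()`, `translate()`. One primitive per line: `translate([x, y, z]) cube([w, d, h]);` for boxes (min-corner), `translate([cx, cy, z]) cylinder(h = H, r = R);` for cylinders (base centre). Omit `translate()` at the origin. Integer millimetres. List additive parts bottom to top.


cube([200, 190, 20]);
translate([70, 120, 20]) cylinder(h = 190, r = 60);


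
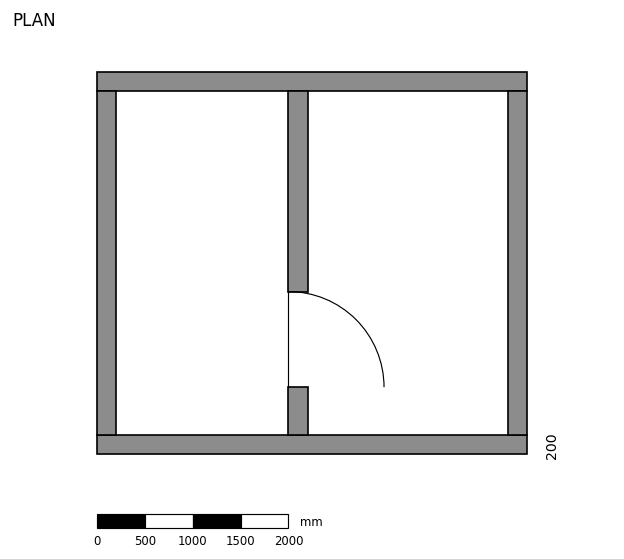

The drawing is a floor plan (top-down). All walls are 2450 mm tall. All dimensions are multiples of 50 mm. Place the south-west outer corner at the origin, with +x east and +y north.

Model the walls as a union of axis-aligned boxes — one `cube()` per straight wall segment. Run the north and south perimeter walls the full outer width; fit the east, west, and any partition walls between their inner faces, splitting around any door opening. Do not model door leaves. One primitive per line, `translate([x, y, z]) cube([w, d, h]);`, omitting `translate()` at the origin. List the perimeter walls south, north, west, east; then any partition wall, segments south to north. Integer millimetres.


cube([4500, 200, 2450]);
translate([0, 3800, 0]) cube([4500, 200, 2450]);
translate([0, 200, 0]) cube([200, 3600, 2450]);
translate([4300, 200, 0]) cube([200, 3600, 2450]);
translate([2000, 200, 0]) cube([200, 500, 2450]);
translate([2000, 1700, 0]) cube([200, 2100, 2450]);


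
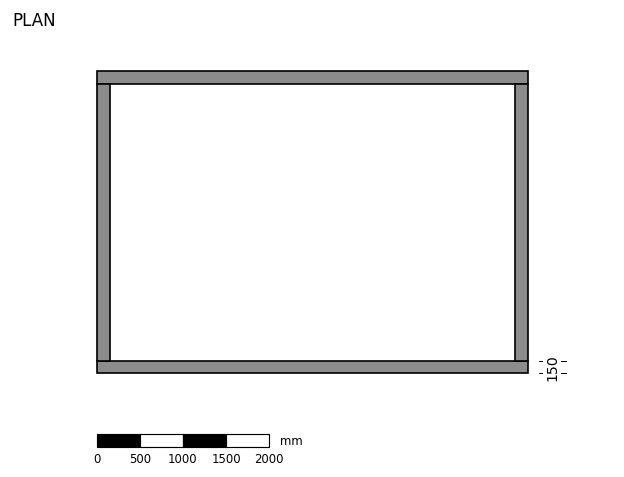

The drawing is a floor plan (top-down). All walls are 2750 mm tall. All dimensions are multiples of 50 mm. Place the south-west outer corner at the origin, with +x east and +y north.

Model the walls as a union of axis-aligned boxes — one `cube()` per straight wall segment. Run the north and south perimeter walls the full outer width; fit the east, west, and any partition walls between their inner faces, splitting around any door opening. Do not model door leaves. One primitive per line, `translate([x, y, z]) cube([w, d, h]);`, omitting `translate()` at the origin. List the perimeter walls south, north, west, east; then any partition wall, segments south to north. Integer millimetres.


cube([5000, 150, 2750]);
translate([0, 3350, 0]) cube([5000, 150, 2750]);
translate([0, 150, 0]) cube([150, 3200, 2750]);
translate([4850, 150, 0]) cube([150, 3200, 2750]);


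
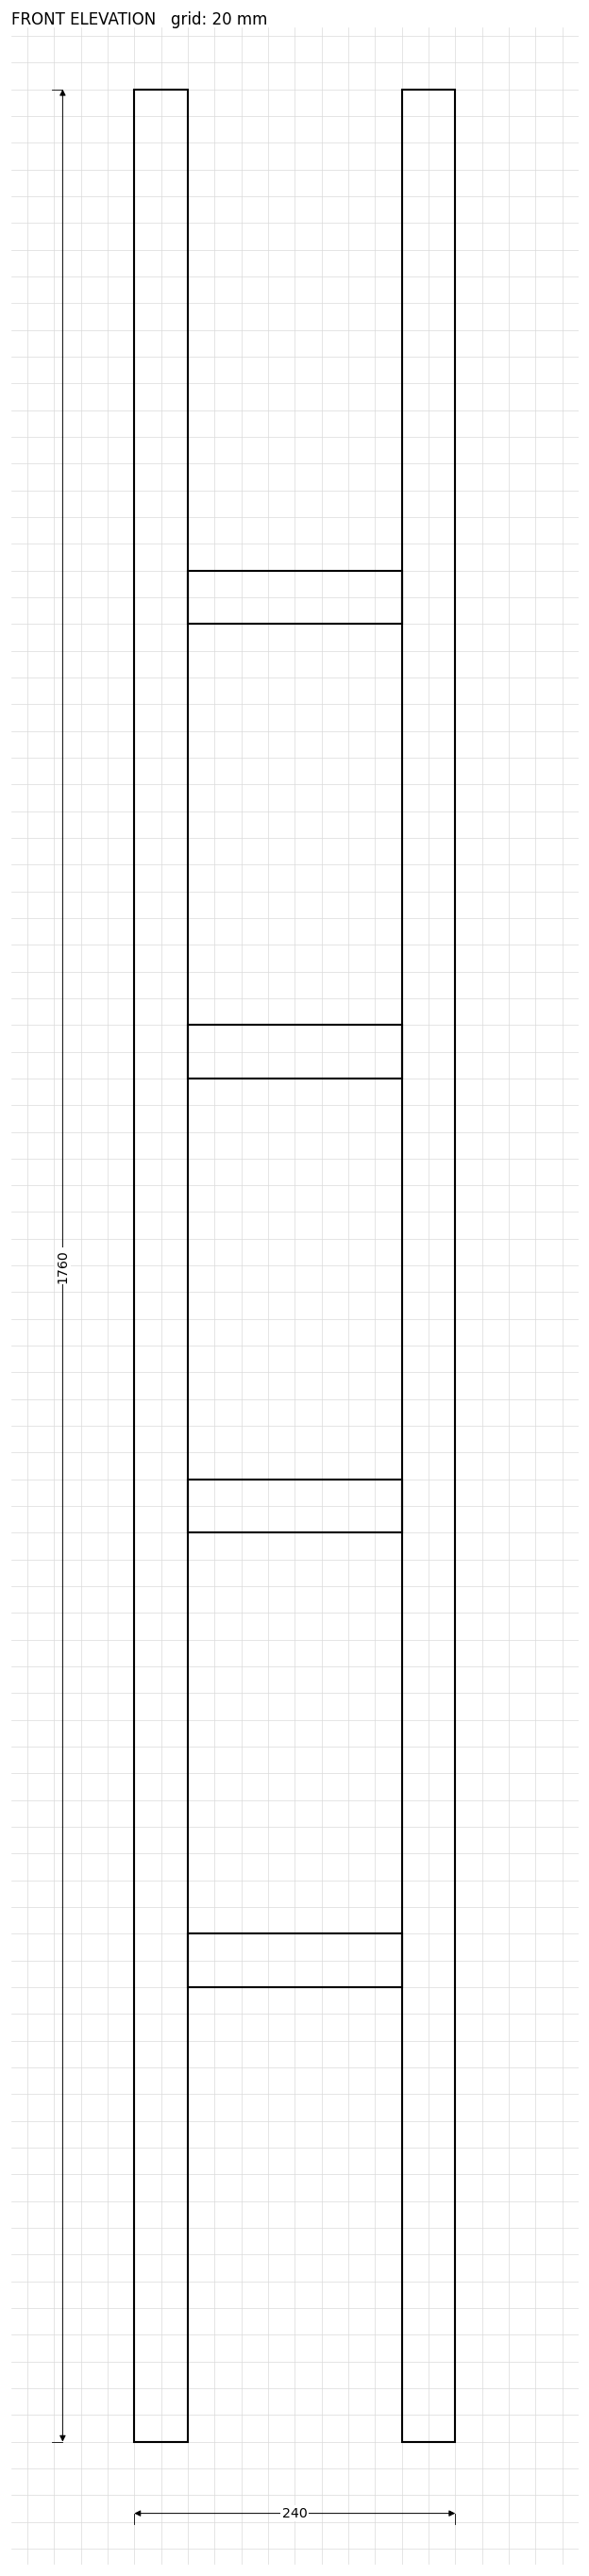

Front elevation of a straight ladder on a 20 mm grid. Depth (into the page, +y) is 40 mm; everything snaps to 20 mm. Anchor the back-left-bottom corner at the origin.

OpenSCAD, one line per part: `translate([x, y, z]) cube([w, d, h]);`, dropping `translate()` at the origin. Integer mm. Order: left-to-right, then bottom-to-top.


cube([40, 40, 1760]);
translate([40, 0, 340]) cube([160, 40, 40]);
translate([40, 0, 680]) cube([160, 40, 40]);
translate([40, 0, 1020]) cube([160, 40, 40]);
translate([40, 0, 1360]) cube([160, 40, 40]);
translate([200, 0, 0]) cube([40, 40, 1760]);
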